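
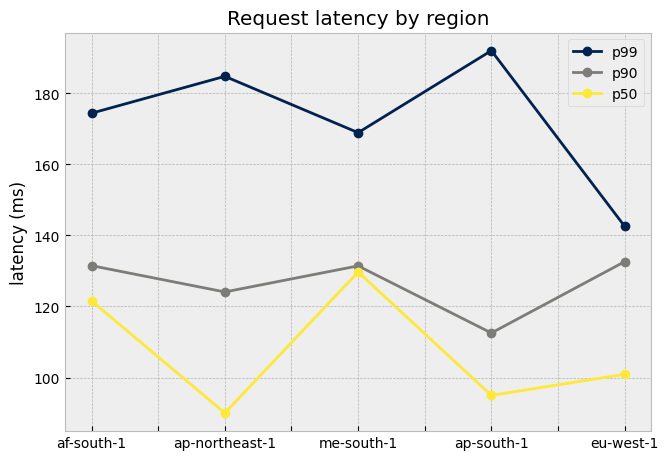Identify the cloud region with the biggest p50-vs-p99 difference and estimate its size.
ap-south-1, ≈ 100 ms

ap-south-1: p50 ≈ 90, p99 ≈ 190 → gap ≈ 100. Next-largest (ap-northeast-1) is only ≈ 90.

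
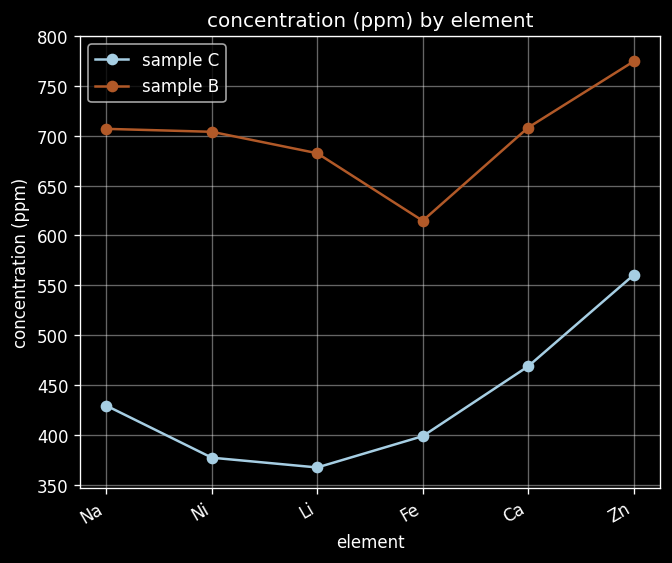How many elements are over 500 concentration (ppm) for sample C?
1

Above 500: Zn.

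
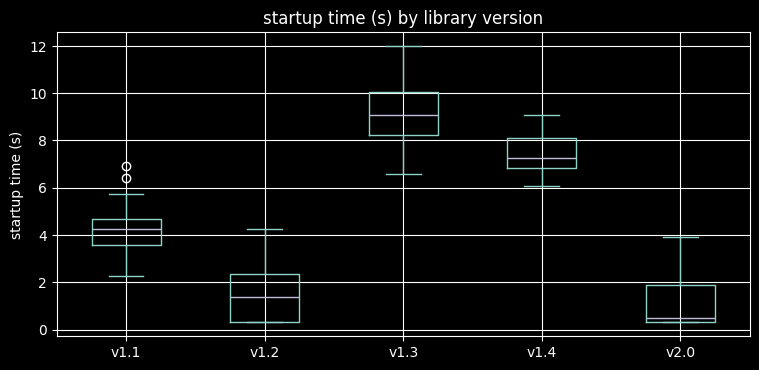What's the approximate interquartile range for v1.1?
≈ 1

Q3 ≈ 5, Q1 ≈ 4; IQR ≈ 1.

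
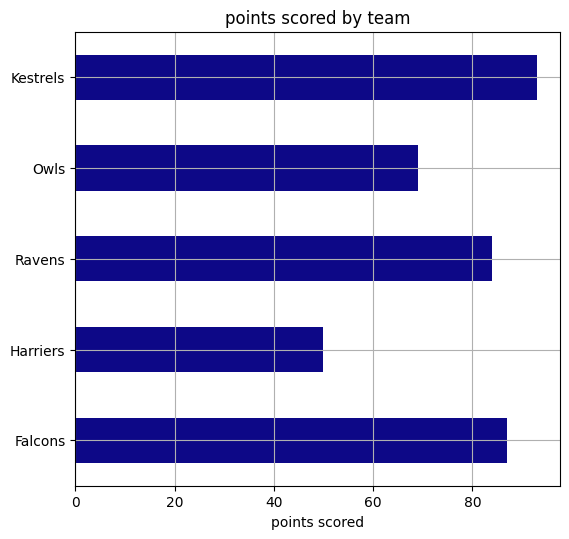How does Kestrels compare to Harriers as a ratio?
≈ 1.8×

Kestrels ≈ 90, Harriers ≈ 50; 90/50 ≈ 1.8.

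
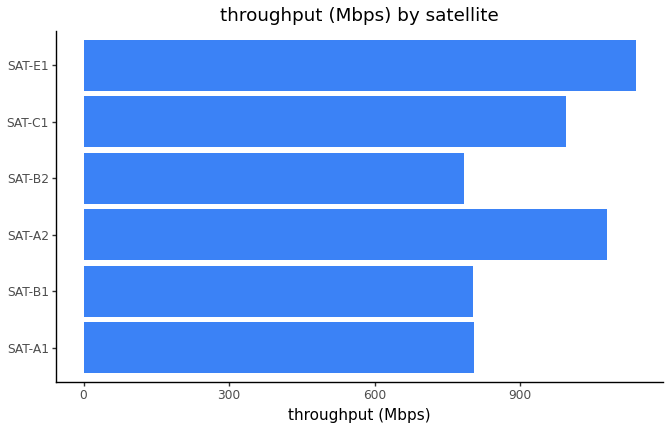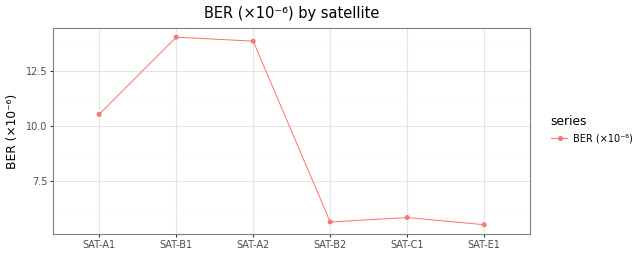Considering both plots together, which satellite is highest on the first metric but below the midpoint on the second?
SAT-E1

Chart 2 median BER (×10⁻⁶) ≈ 8; below-median satellites: SAT-B2, SAT-C1, SAT-E1. Among those, SAT-E1 has the highest throughput (Mbps) (≈ 1200).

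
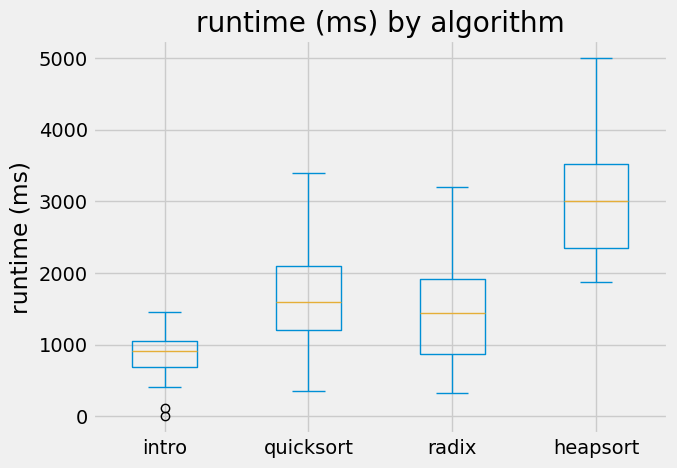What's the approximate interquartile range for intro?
≈ 400

Q3 ≈ 1000, Q1 ≈ 600; IQR ≈ 400.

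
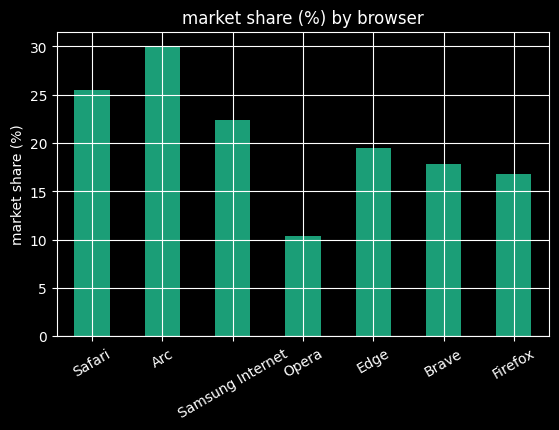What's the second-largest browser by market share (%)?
Top 3: Arc ≈ 30, Safari ≈ 25, Samsung Internet ≈ 20.

Safari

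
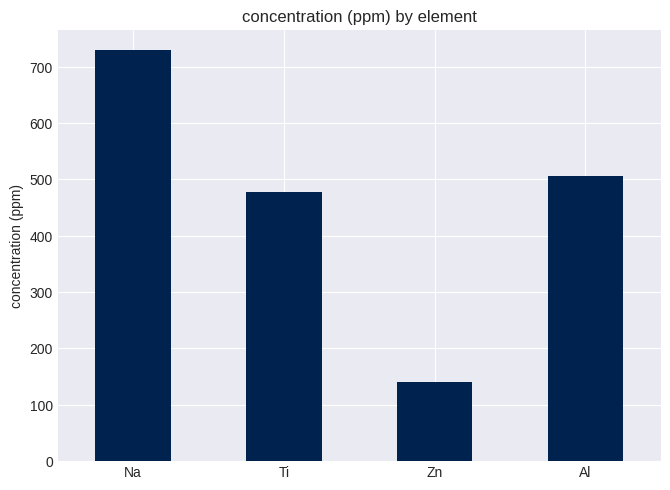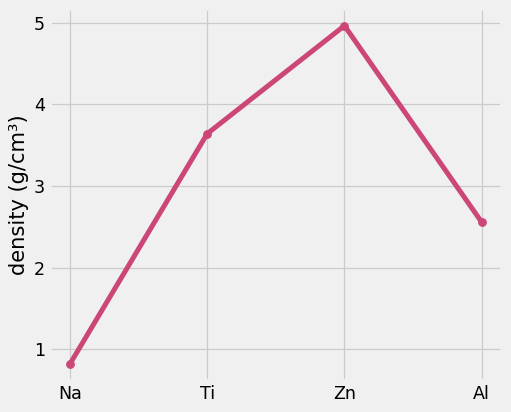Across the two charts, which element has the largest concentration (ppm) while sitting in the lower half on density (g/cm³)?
Chart 2 median density (g/cm³) ≈ 3; below-median elements: Na, Al. Among those, Na has the highest concentration (ppm) (≈ 700).

Na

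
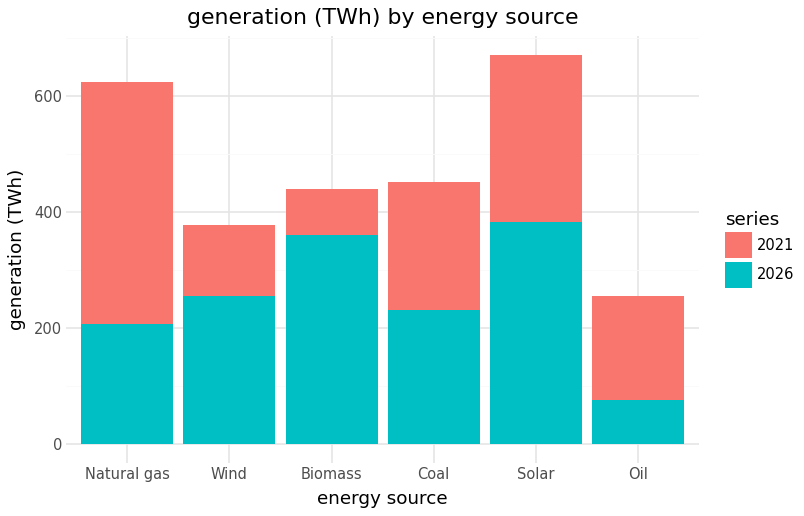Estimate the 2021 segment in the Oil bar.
≈ 200

2021 top ≈ 300, bottom ≈ 100; segment ≈ 200.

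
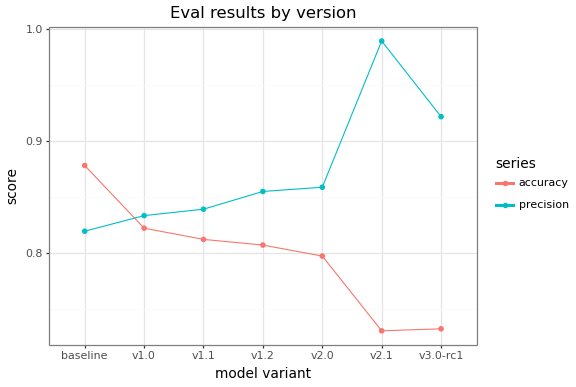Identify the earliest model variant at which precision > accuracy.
v1.0

baseline: precision ≈ 0.80 vs accuracy ≈ 0.90 (not yet); v1.0: precision ≈ 0.85 vs accuracy ≈ 0.80 (first crossover).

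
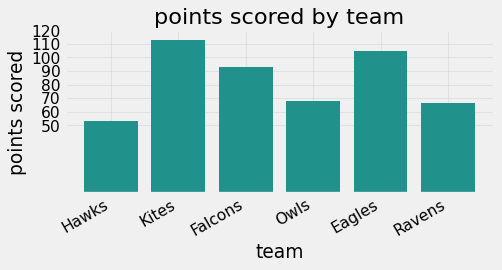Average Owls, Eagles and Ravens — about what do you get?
(70 + 100 + 70) / 3 ≈ 80.

≈ 80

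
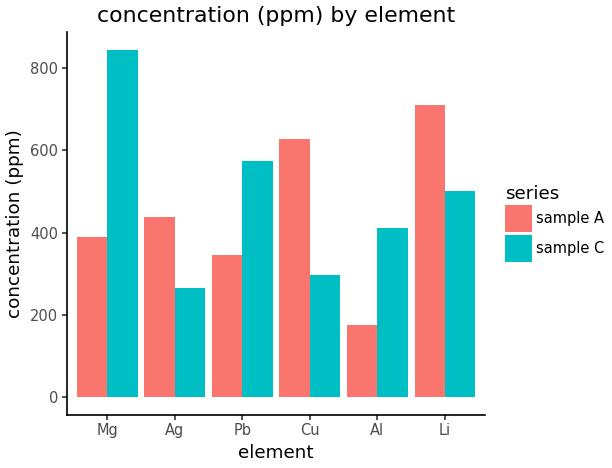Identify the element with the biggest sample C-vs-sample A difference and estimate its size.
Mg, ≈ 400 ppm

Mg: sample C ≈ 800, sample A ≈ 400 → gap ≈ 400. Next-largest (Cu) is only ≈ 300.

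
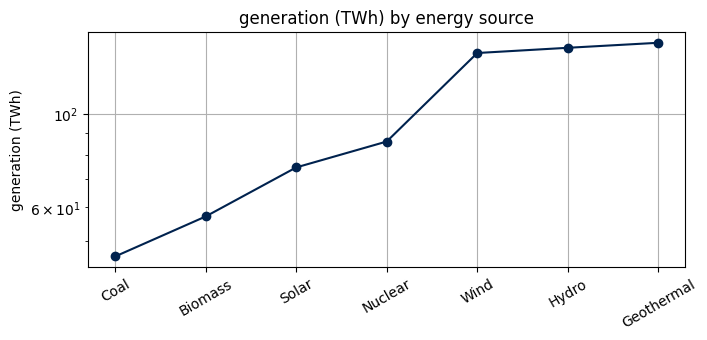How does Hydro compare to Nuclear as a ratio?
Hydro ≈ 140, Nuclear ≈ 90; 140/90 ≈ 1.56.

≈ 1.56×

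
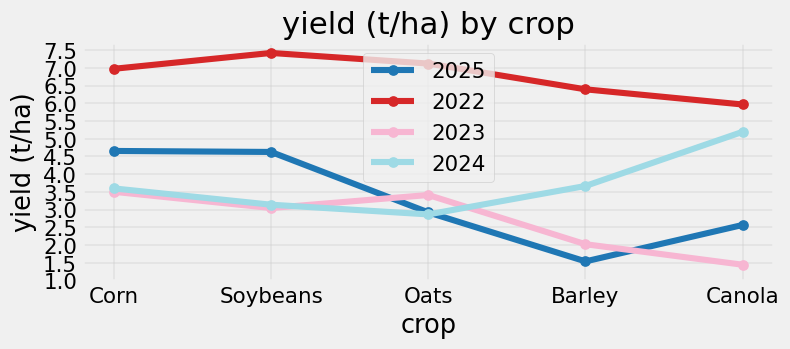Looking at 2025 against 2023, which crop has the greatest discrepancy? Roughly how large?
Soybeans, ≈ 1.5 t/ha

Soybeans: 2025 ≈ 4.5, 2023 ≈ 3.0 → gap ≈ 1.5. Next-largest (Corn) is only ≈ 1.0.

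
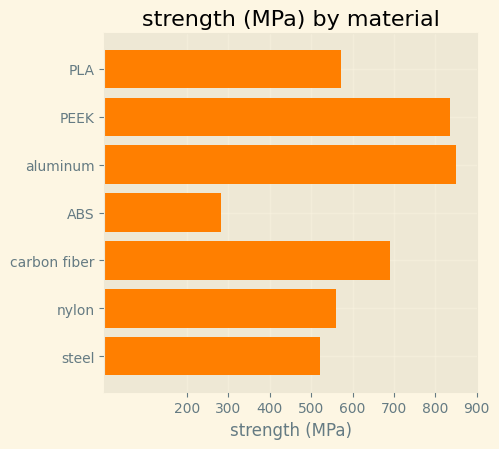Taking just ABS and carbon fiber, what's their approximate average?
(300 + 700) / 2 ≈ 500.

≈ 500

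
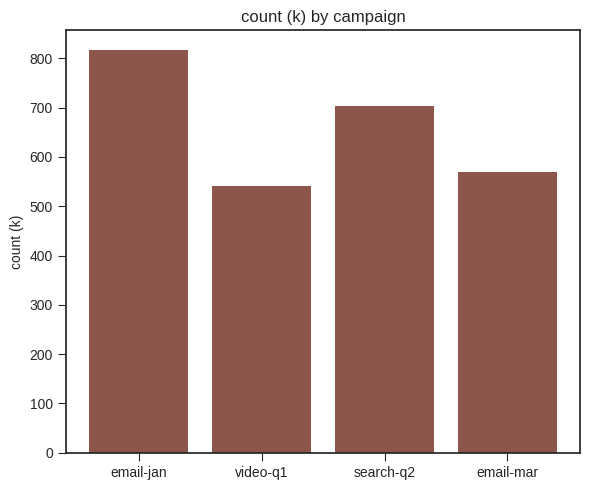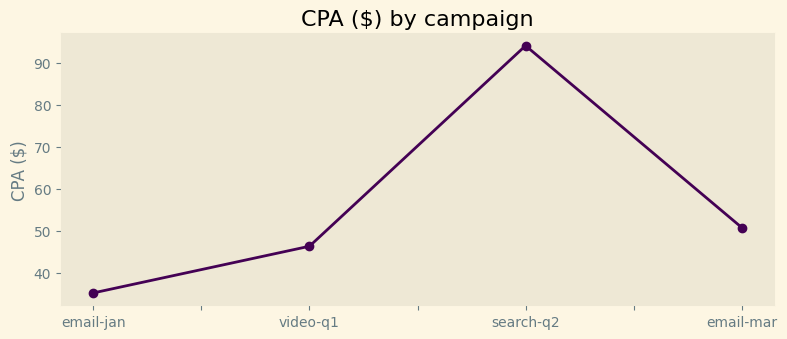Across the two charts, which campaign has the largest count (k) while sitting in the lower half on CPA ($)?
email-jan

Chart 2 median CPA ($) ≈ 50; below-median campaigns: email-jan, video-q1. Among those, email-jan has the highest count (k) (≈ 800).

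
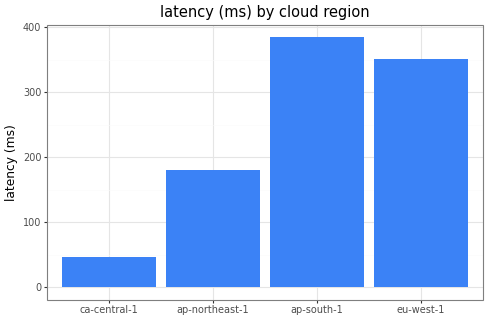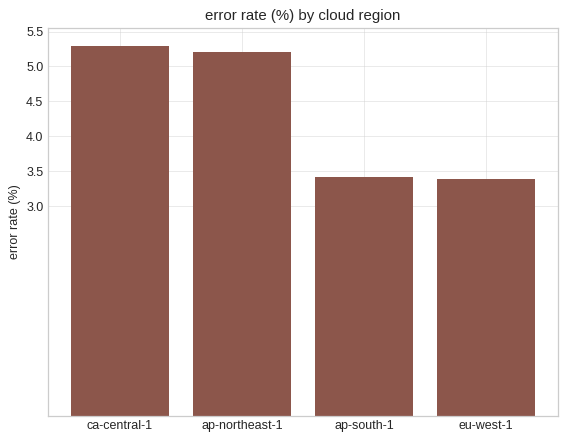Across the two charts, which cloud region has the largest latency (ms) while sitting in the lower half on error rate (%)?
Chart 2 median error rate (%) ≈ 4.5; below-median cloud regions: ap-south-1, eu-west-1. Among those, ap-south-1 has the highest latency (ms) (≈ 400).

ap-south-1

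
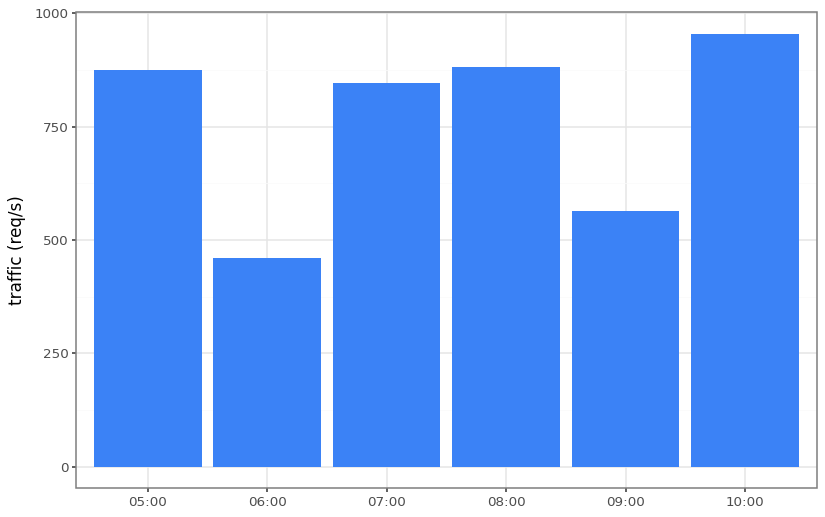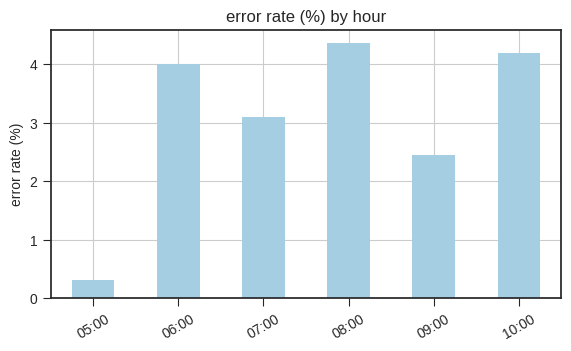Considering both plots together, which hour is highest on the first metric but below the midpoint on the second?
Chart 2 median error rate (%) ≈ 3.5; below-median hours: 05:00, 07:00, 09:00. Among those, 05:00 has the highest traffic (req/s) (≈ 900).

05:00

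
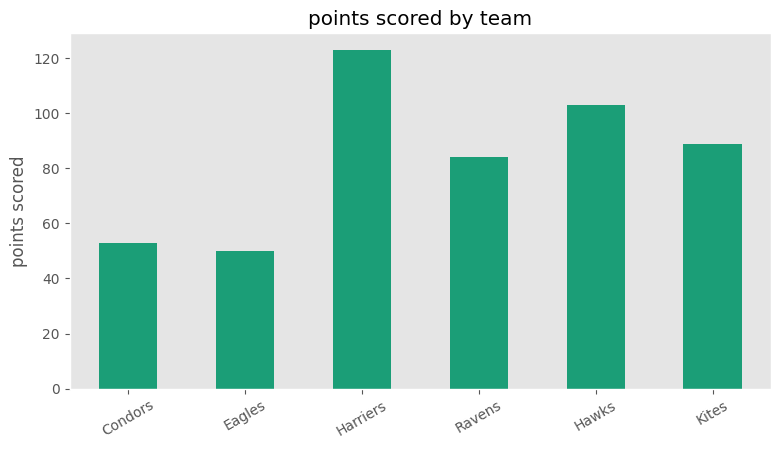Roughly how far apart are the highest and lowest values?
Max Harriers ≈ 120, min Eagles ≈ 40; range ≈ 80.

≈ 80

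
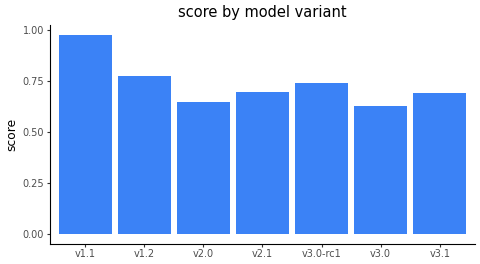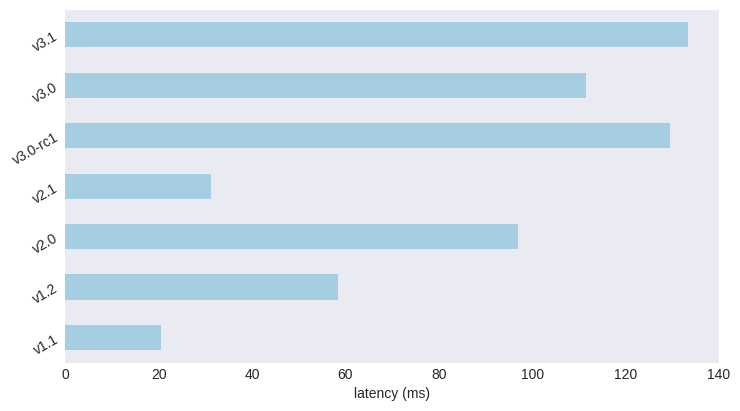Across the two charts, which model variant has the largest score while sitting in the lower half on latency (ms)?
Chart 2 median latency (ms) ≈ 100; below-median model variants: v1.1, v1.2, v2.1. Among those, v1.1 has the highest score (≈ 1).

v1.1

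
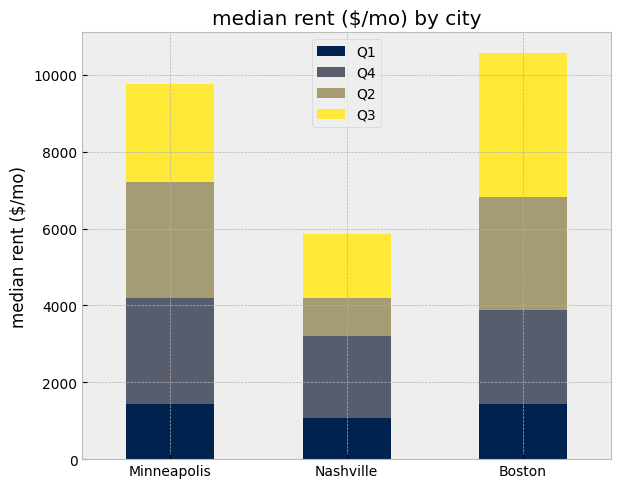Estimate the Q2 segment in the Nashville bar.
≈ 1000

Q2 top ≈ 4000, bottom ≈ 3000; segment ≈ 1000.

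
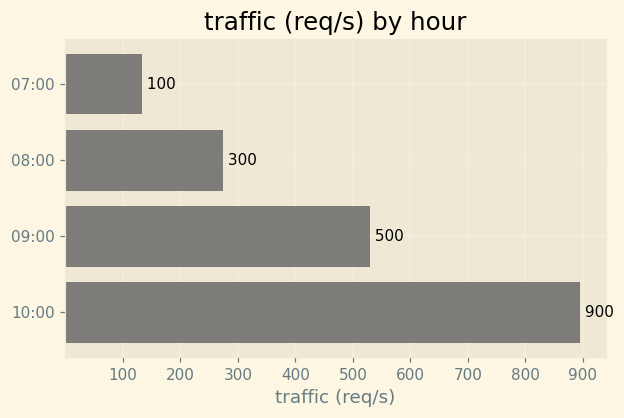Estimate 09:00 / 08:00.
≈ 1.67×

09:00 ≈ 500, 08:00 ≈ 300; 500/300 ≈ 1.67.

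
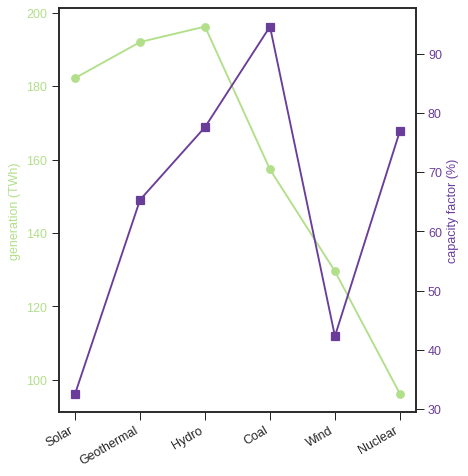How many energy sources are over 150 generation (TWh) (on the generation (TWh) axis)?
Above 150: Solar, Geothermal, Hydro, Coal.

4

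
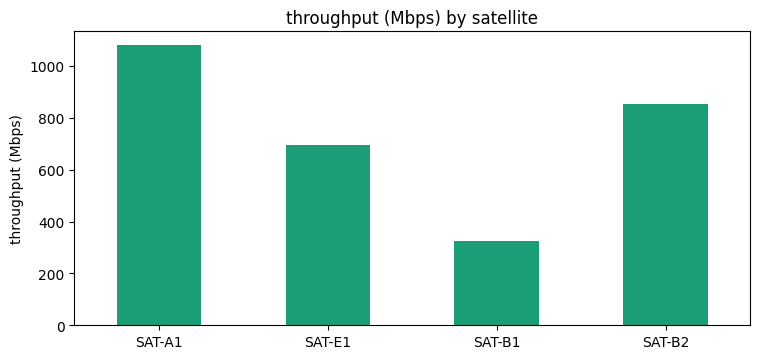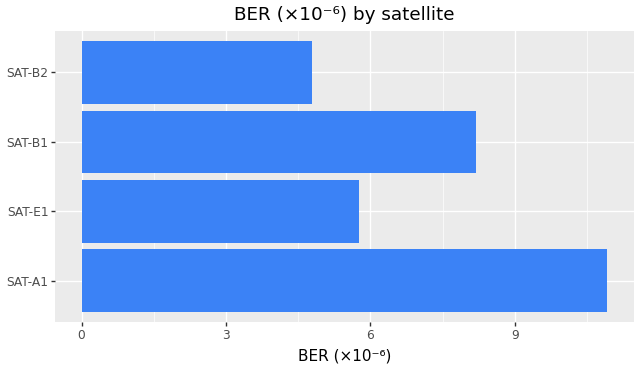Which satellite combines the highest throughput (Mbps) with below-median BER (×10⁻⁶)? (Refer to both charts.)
Chart 2 median BER (×10⁻⁶) ≈ 6; below-median satellites: SAT-E1, SAT-B2. Among those, SAT-B2 has the highest throughput (Mbps) (≈ 900).

SAT-B2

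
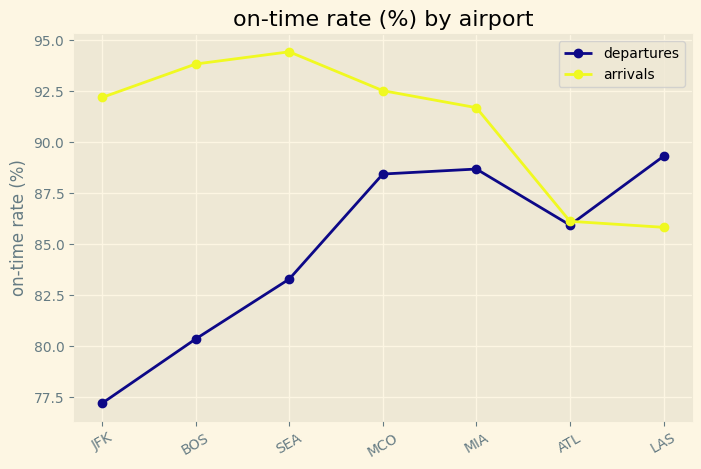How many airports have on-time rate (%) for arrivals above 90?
Above 90: JFK, BOS, SEA, MCO, MIA.

5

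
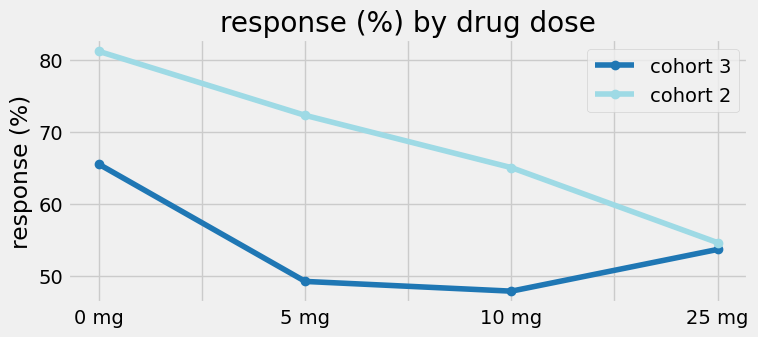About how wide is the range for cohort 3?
Max 0 mg ≈ 65, min 10 mg ≈ 50; range ≈ 15.

≈ 15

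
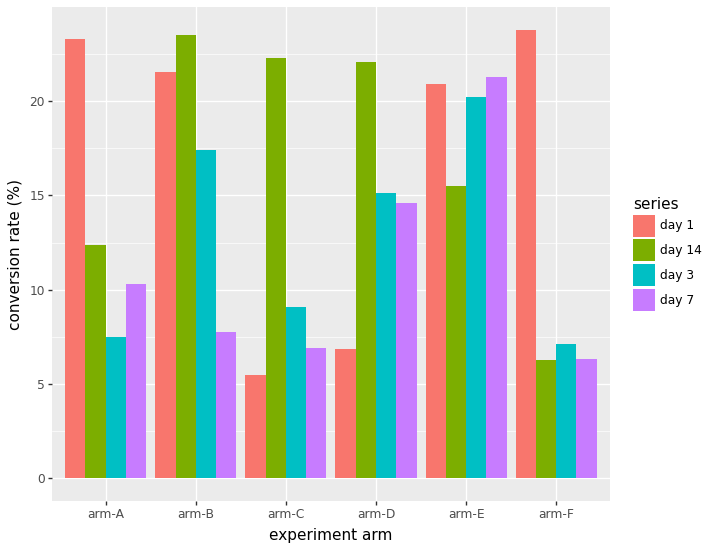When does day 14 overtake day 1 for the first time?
arm-B

arm-A: day 14 ≈ 12 vs day 1 ≈ 24 (not yet); arm-B: day 14 ≈ 24 vs day 1 ≈ 22 (first crossover).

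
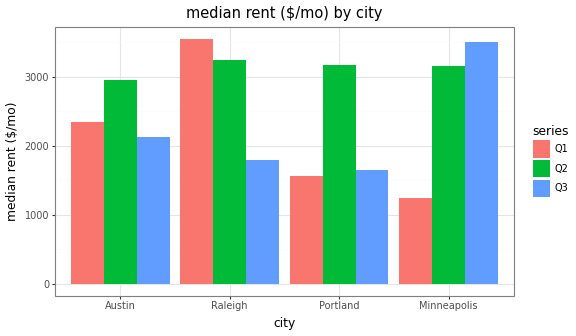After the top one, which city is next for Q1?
Austin

Top 3 for Q1: Raleigh ≈ 3500, Austin ≈ 2500, Portland ≈ 1500.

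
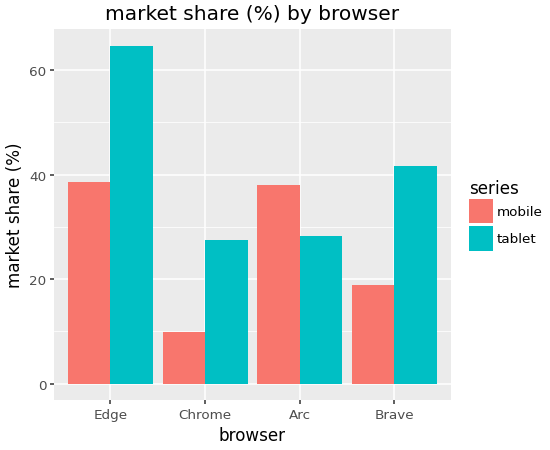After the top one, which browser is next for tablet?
Brave

Top 3 for tablet: Edge ≈ 60, Brave ≈ 40, Arc ≈ 30.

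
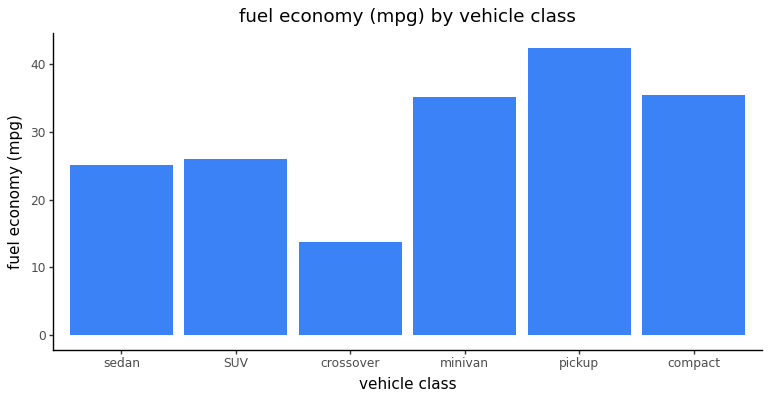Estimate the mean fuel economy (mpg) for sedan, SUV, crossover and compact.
≈ 25

(25 + 25 + 15 + 35) / 4 ≈ 25.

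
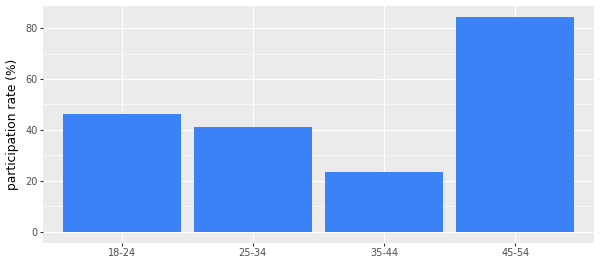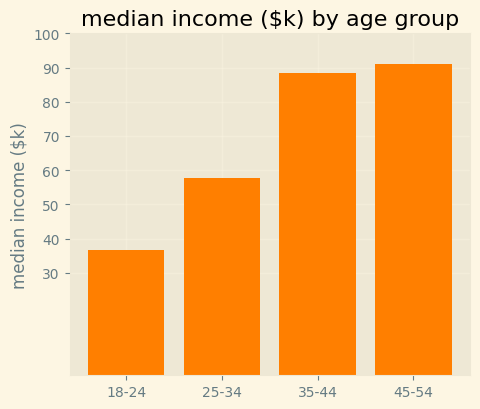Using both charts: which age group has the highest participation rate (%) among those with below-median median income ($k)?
18-24

Chart 2 median median income ($k) ≈ 70; below-median age groups: 18-24, 25-34. Among those, 18-24 has the highest participation rate (%) (≈ 50).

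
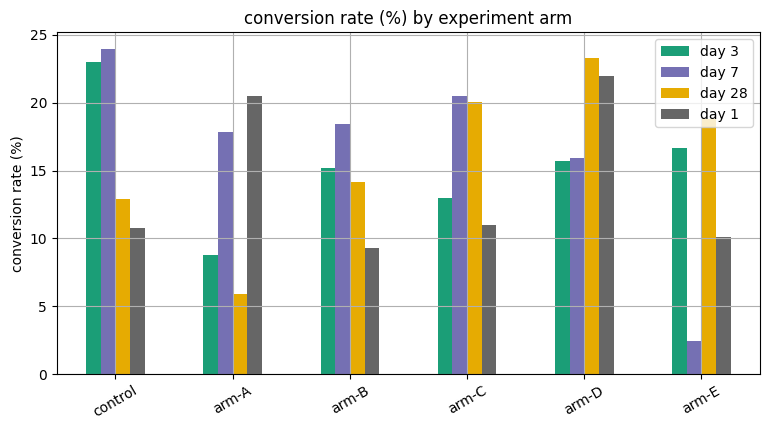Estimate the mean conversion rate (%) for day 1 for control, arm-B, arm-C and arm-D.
≈ 14

(10 + 10 + 12 + 22) / 4 ≈ 14.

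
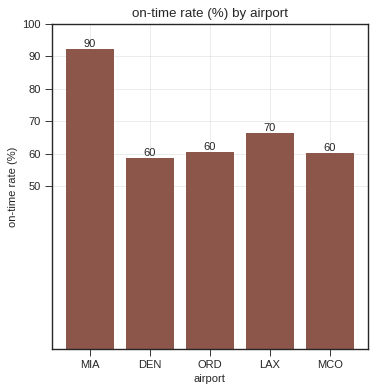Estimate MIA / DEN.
≈ 1.5×

MIA ≈ 90, DEN ≈ 60; 90/60 ≈ 1.5.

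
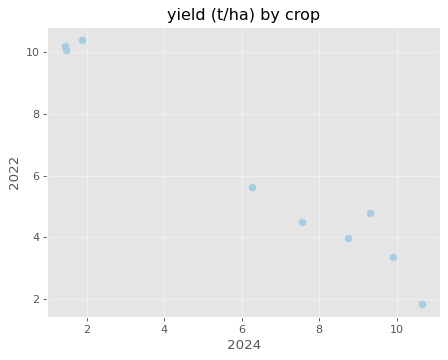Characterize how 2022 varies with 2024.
Points are negatively correlated; strong (|r| ≈ 1.0).

negative, strong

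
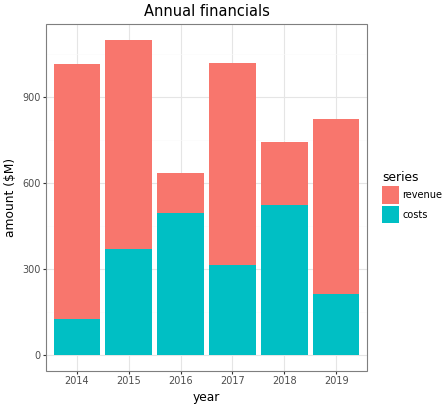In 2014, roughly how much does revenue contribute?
≈ 900

revenue top ≈ 1000, bottom ≈ 100; segment ≈ 900.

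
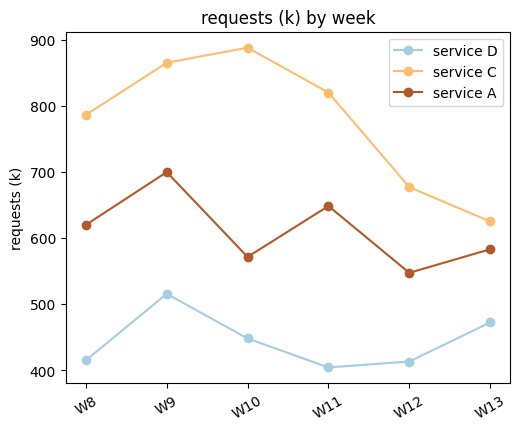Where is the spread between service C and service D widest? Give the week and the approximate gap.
W10, ≈ 450 k

W10: service C ≈ 900, service D ≈ 450 → gap ≈ 450. Next-largest (W11) is only ≈ 400.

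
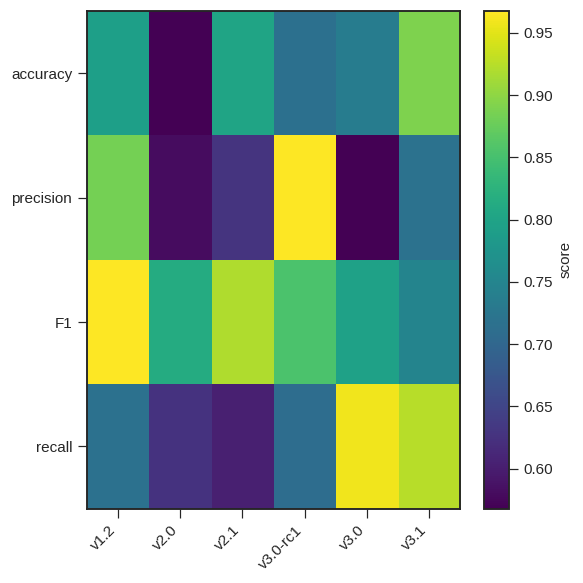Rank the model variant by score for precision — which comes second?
Top 3 for precision: v3.0-rc1 ≈ 0.95, v1.2 ≈ 0.90, v3.1 ≈ 0.70.

v1.2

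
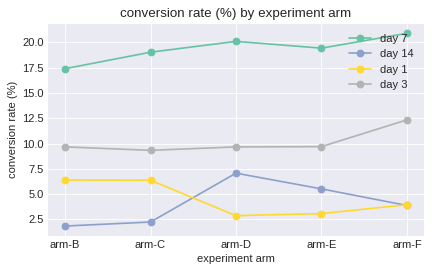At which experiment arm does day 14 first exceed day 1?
arm-D

arm-C: day 14 ≈ 2 vs day 1 ≈ 6 (not yet); arm-D: day 14 ≈ 8 vs day 1 ≈ 2 (first crossover).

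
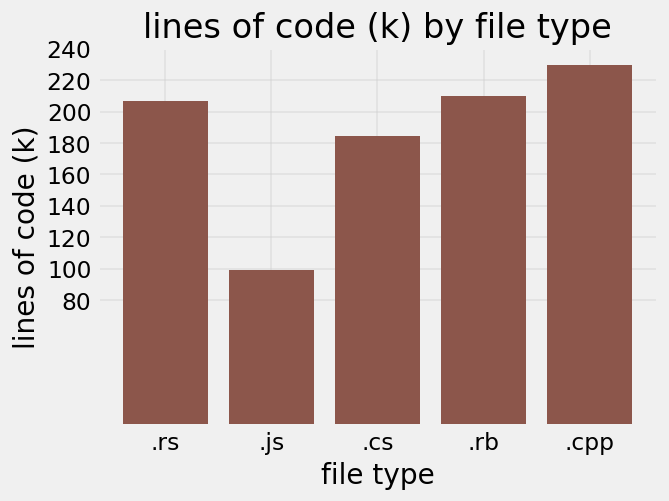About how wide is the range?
≈ 120

Max .cpp ≈ 220, min .js ≈ 100; range ≈ 120.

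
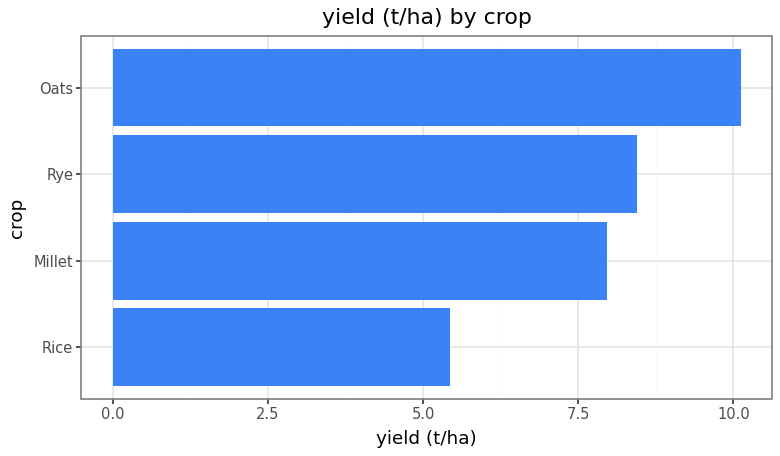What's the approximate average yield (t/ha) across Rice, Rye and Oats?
≈ 8

(5 + 8 + 10) / 3 ≈ 8.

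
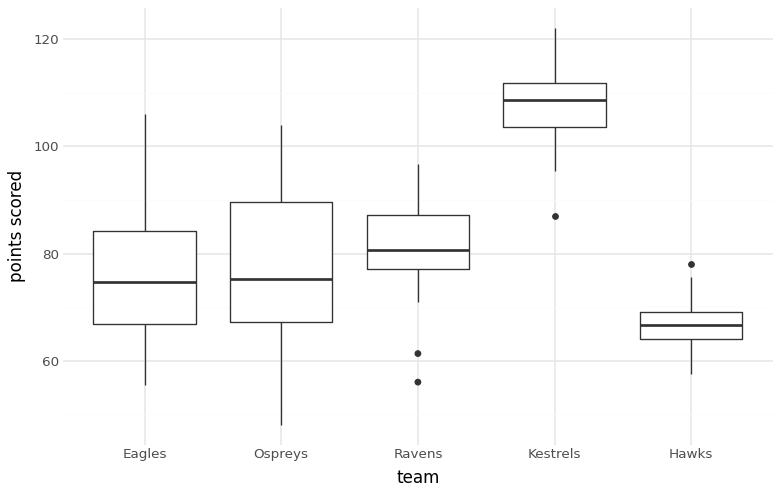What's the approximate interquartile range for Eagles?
≈ 20

Q3 ≈ 85, Q1 ≈ 65; IQR ≈ 20.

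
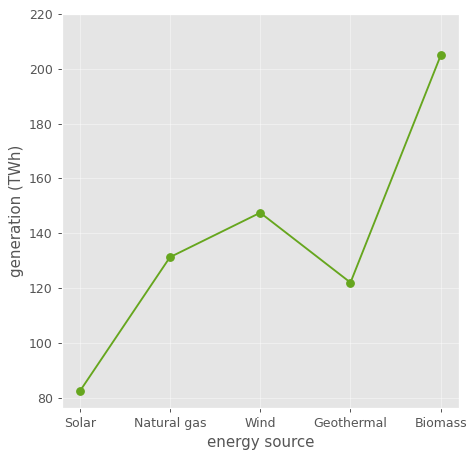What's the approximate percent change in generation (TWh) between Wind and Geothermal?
≈ -14.3%

Wind ≈ 140, Geothermal ≈ 120; (120 − 140) / 140 ≈ -14.3%.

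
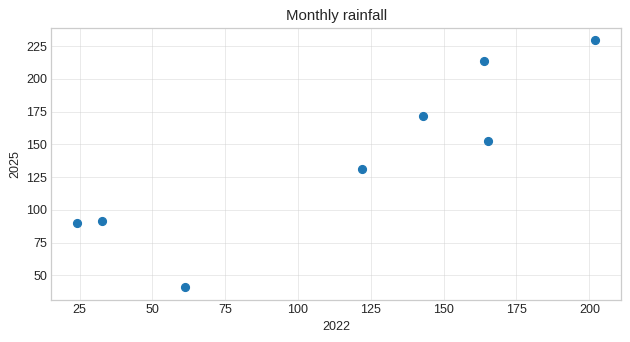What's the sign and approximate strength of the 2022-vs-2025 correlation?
positive, strong

Points are positively correlated; strong (|r| ≈ 0.9).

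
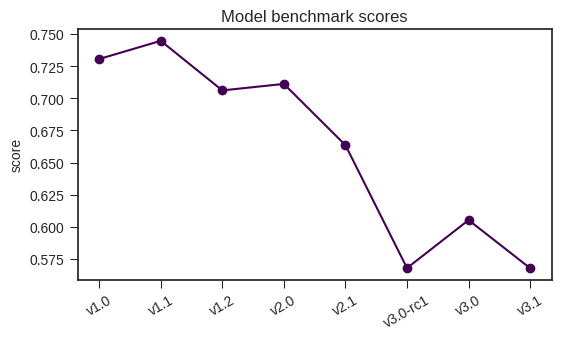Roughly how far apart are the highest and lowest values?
Max v1.1 ≈ 0.74, min v3.1 ≈ 0.56; range ≈ 0.18.

≈ 0.18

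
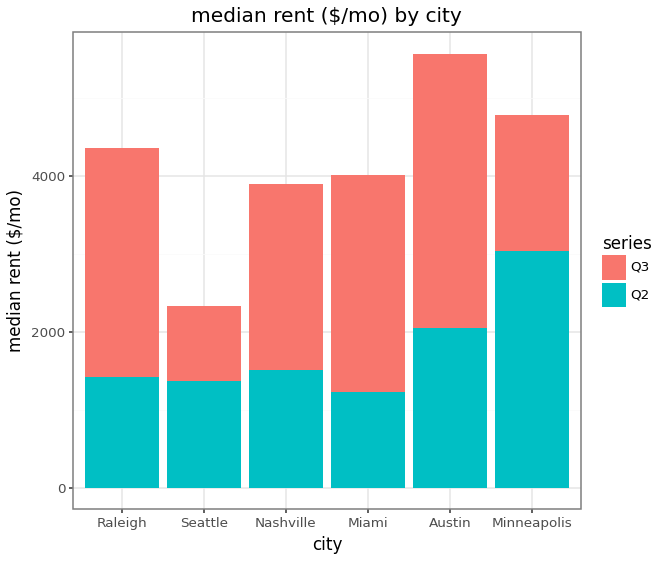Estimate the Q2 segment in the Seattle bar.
≈ 1500

Q2 top ≈ 1500, bottom ≈ 0; segment ≈ 1500.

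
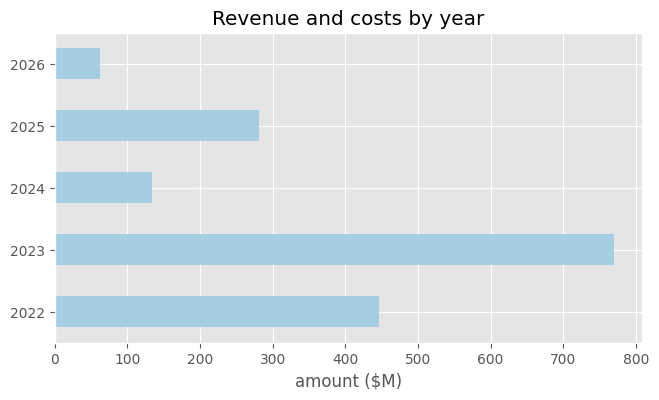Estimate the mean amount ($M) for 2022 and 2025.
(400 + 300) / 2 ≈ 350.

≈ 350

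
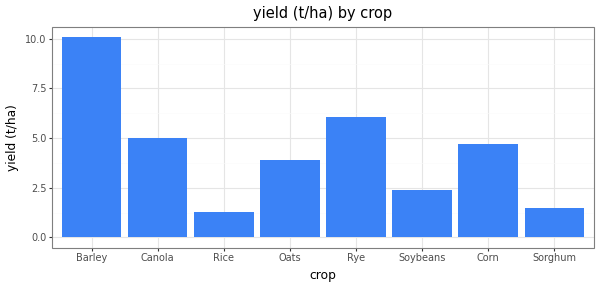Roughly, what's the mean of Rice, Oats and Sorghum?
≈ 2

(1 + 4 + 2) / 3 ≈ 2.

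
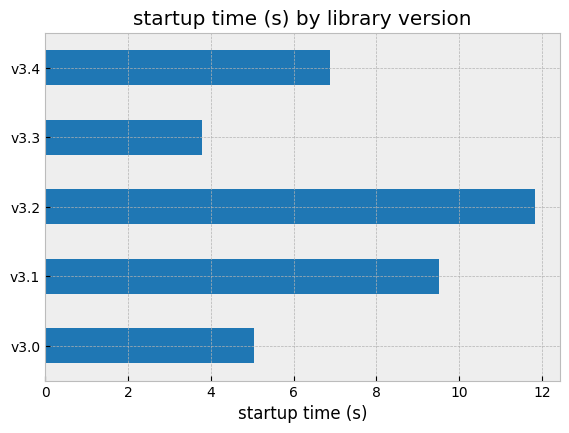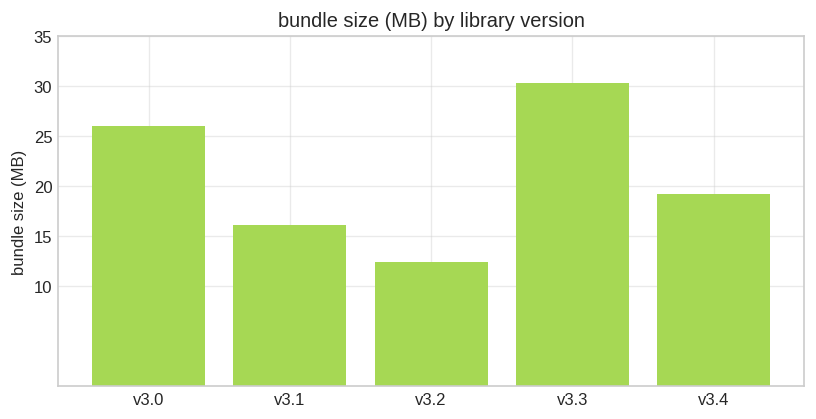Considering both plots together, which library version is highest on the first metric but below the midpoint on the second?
v3.2

Chart 2 median bundle size (MB) ≈ 20; below-median library versions: v3.1, v3.2. Among those, v3.2 has the highest startup time (s) (≈ 12).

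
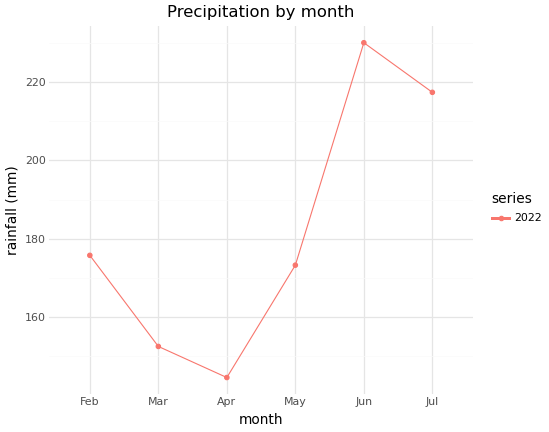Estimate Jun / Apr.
≈ 1.64×

Jun ≈ 230, Apr ≈ 140; 230/140 ≈ 1.64.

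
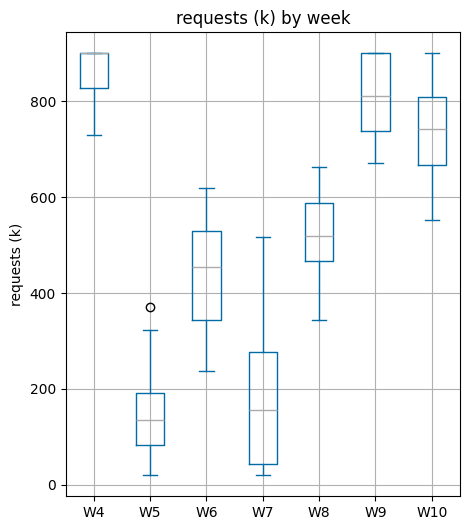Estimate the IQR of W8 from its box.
≈ 100

Q3 ≈ 600, Q1 ≈ 500; IQR ≈ 100.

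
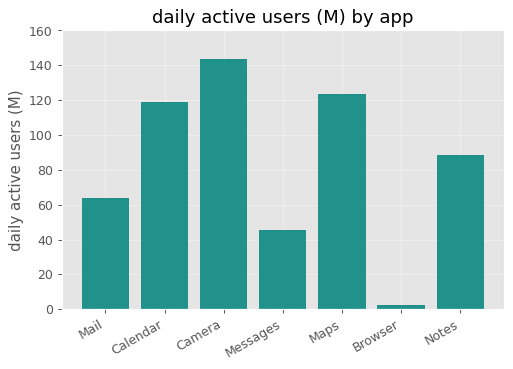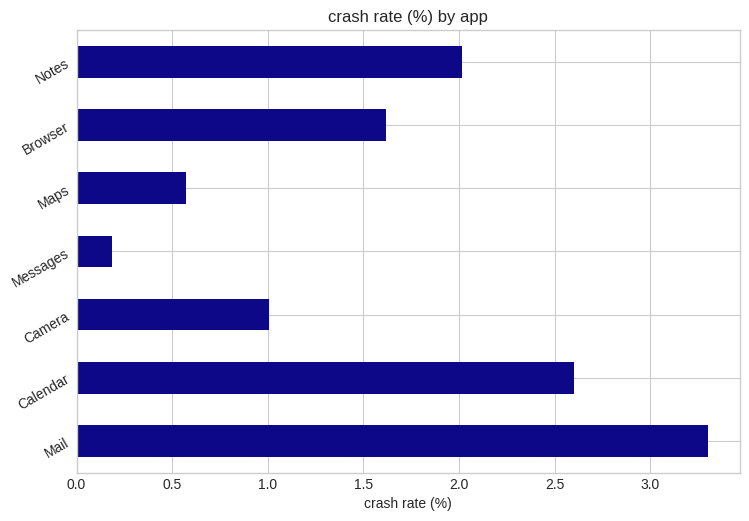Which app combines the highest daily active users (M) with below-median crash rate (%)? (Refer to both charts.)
Camera

Chart 2 median crash rate (%) ≈ 1.5; below-median apps: Camera, Messages, Maps. Among those, Camera has the highest daily active users (M) (≈ 140).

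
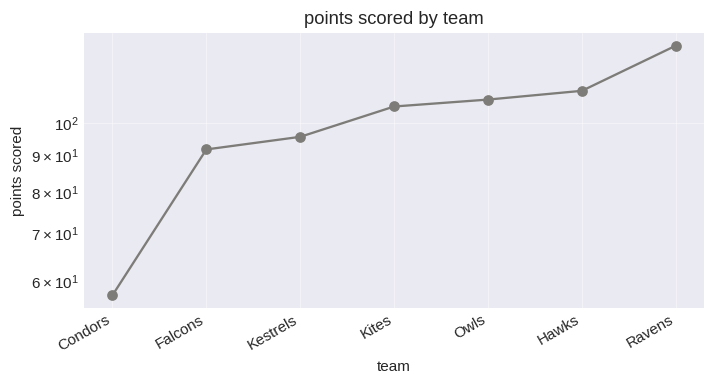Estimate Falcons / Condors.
Falcons ≈ 90, Condors ≈ 60; 90/60 ≈ 1.5.

≈ 1.5×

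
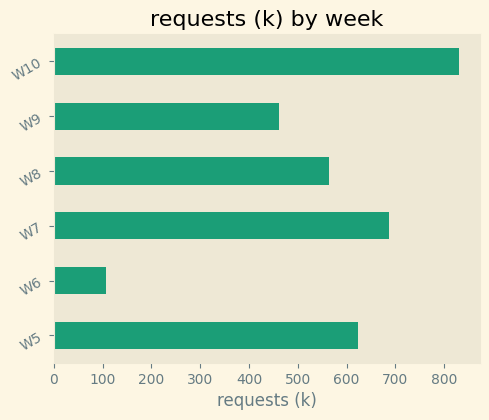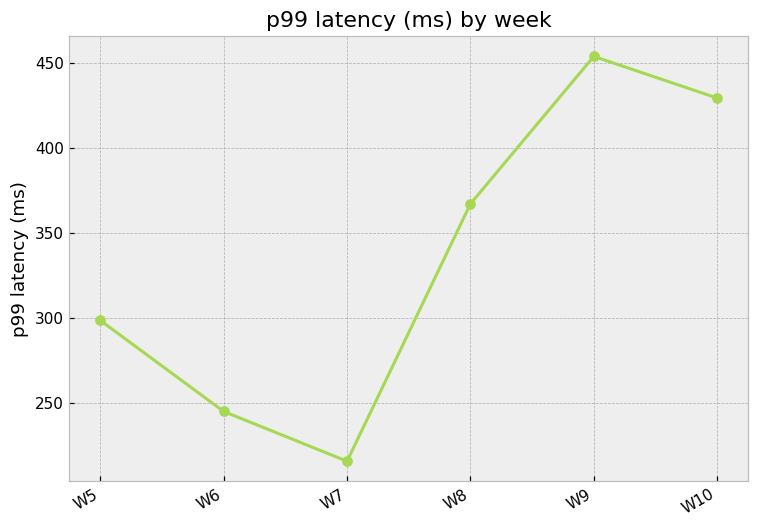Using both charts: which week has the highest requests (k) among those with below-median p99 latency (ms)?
Chart 2 median p99 latency (ms) ≈ 350; below-median weeks: W5, W6, W7. Among those, W7 has the highest requests (k) (≈ 700).

W7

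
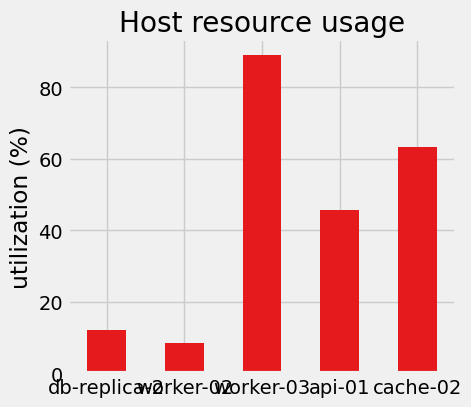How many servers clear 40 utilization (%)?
3

Above 40: worker-03, api-01, cache-02.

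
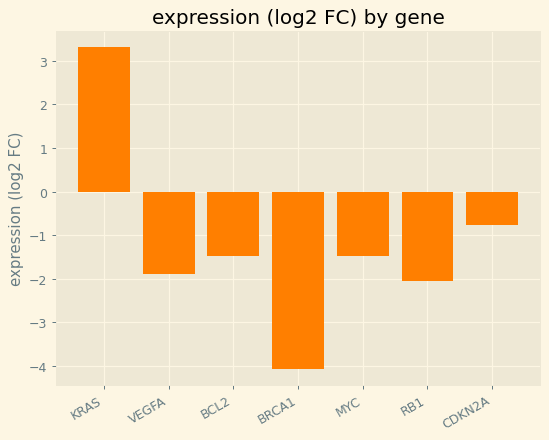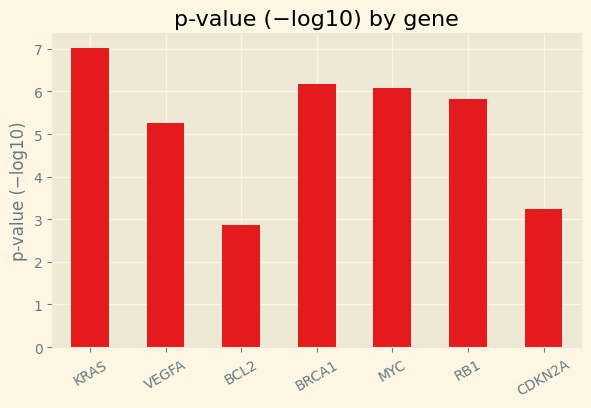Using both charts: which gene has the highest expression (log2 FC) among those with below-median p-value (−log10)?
CDKN2A

Chart 2 median p-value (−log10) ≈ 6; below-median genes: VEGFA, BCL2, CDKN2A. Among those, CDKN2A has the highest expression (log2 FC) (≈ -1).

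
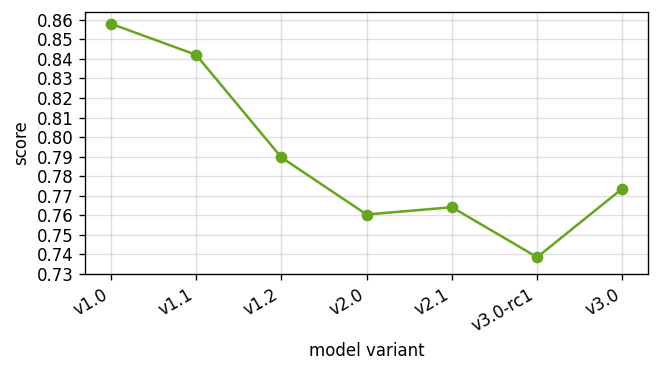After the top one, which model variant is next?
Top 3: v1.0 ≈ 0.86, v1.1 ≈ 0.84, v1.2 ≈ 0.79.

v1.1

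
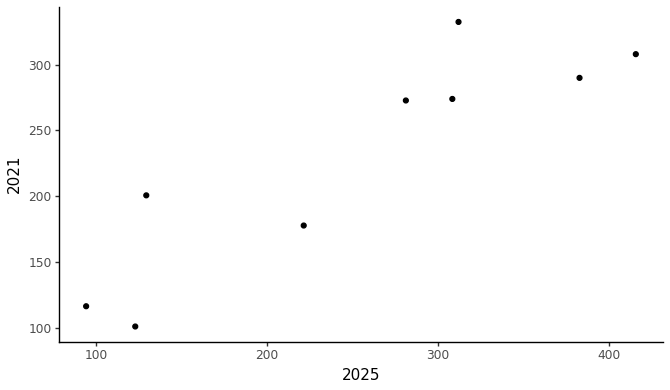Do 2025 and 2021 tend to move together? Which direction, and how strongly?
positive, strong

Points are positively correlated; strong (|r| ≈ 0.9).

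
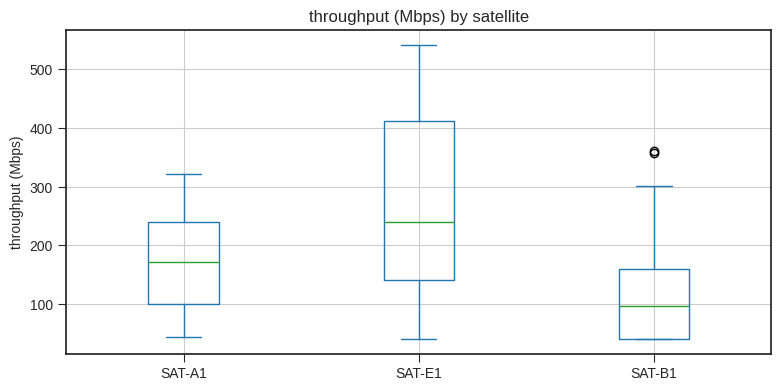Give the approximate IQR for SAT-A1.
≈ 140

Q3 ≈ 240, Q1 ≈ 100; IQR ≈ 140.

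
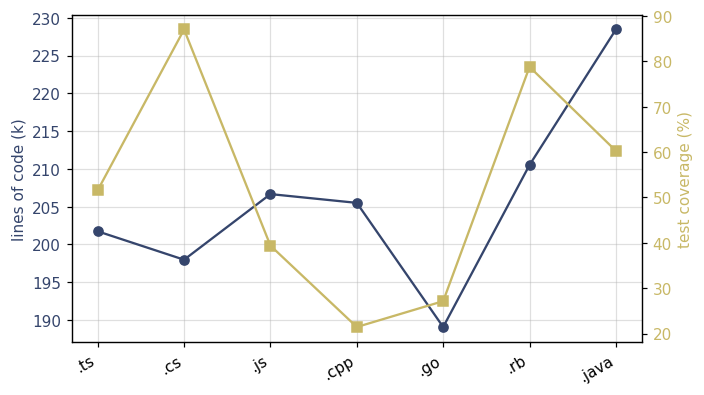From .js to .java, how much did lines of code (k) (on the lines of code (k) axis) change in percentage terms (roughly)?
≈ +12.2%

.js ≈ 205, .java ≈ 230; (230 − 205) / 205 ≈ +12.2%.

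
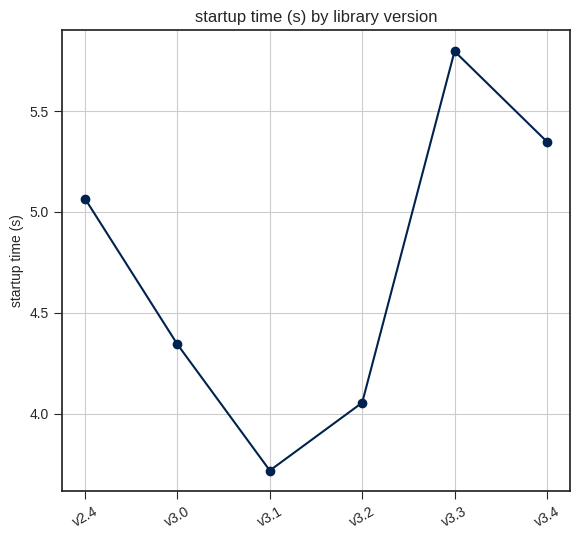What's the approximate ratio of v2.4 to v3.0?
v2.4 ≈ 5.0, v3.0 ≈ 4.4; 5.0/4.4 ≈ 1.14.

≈ 1.14×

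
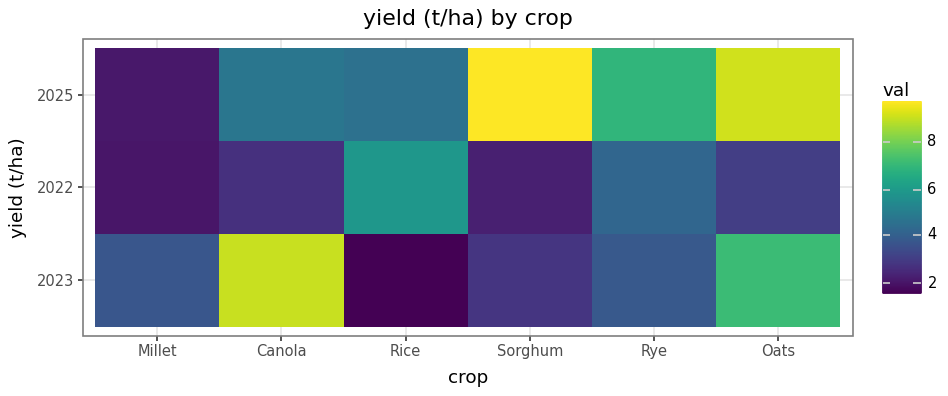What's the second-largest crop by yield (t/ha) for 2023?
Top 3 for 2023: Canola ≈ 9, Oats ≈ 7, Rye ≈ 4.

Oats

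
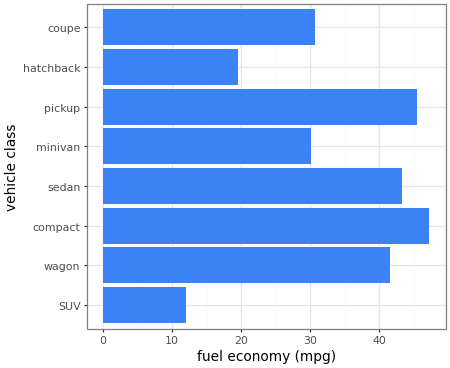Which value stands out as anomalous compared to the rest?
SUV

SUV ≈ 10; the rest sit between ≈ 20 and ≈ 45.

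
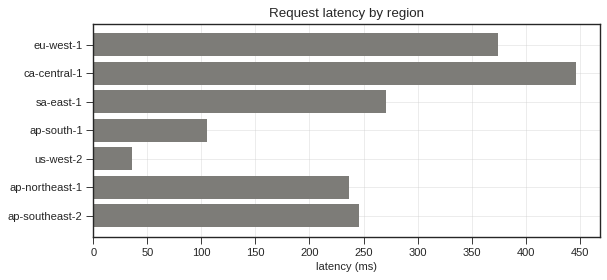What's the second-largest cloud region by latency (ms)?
Top 3: ca-central-1 ≈ 450, eu-west-1 ≈ 350, sa-east-1 ≈ 250.

eu-west-1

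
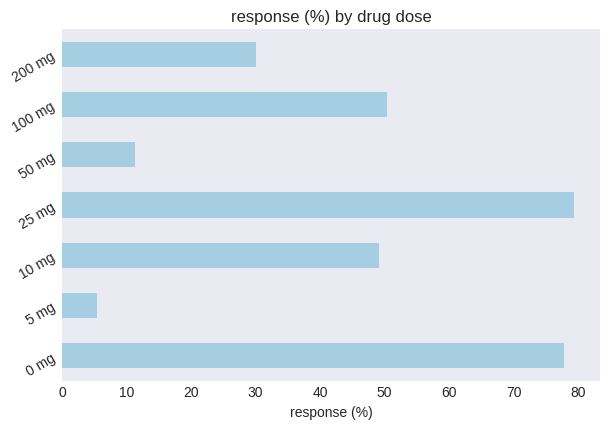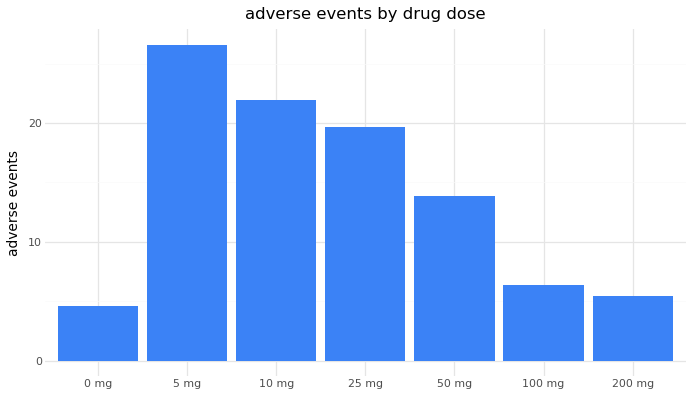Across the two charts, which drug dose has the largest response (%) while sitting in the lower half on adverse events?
0 mg

Chart 2 median adverse events ≈ 15; below-median drug doses: 0 mg, 100 mg, 200 mg. Among those, 0 mg has the highest response (%) (≈ 80).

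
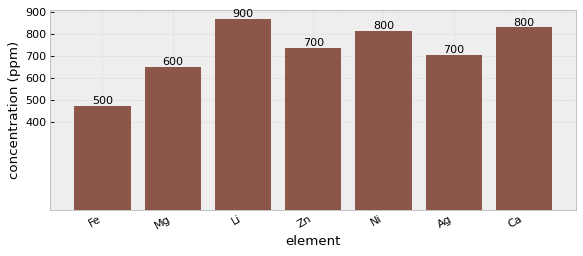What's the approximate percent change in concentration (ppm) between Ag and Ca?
≈ +14.3%

Ag ≈ 700, Ca ≈ 800; (800 − 700) / 700 ≈ +14.3%.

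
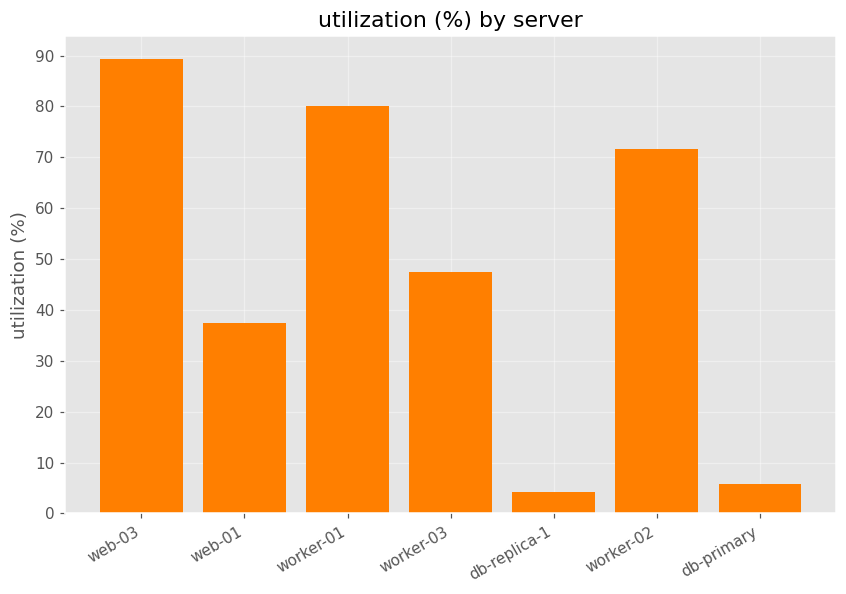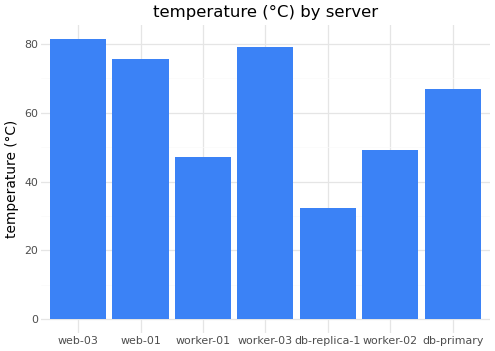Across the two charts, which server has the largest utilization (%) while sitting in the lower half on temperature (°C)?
worker-01

Chart 2 median temperature (°C) ≈ 70; below-median servers: worker-01, db-replica-1, worker-02. Among those, worker-01 has the highest utilization (%) (≈ 80).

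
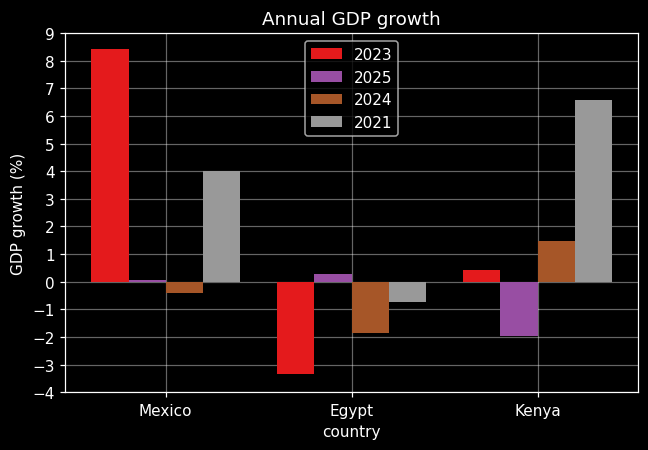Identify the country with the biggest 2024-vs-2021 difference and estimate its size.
Kenya: 2024 ≈ 1, 2021 ≈ 7 → gap ≈ 6. Next-largest (Mexico) is only ≈ 4.

Kenya, ≈ 6 %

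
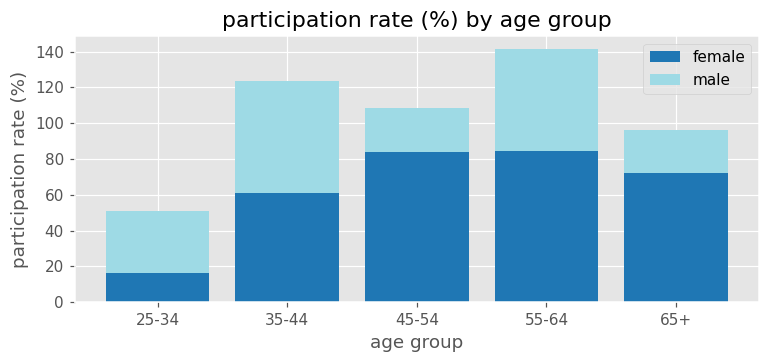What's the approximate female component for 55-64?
≈ 80

female top ≈ 80, bottom ≈ 0; segment ≈ 80.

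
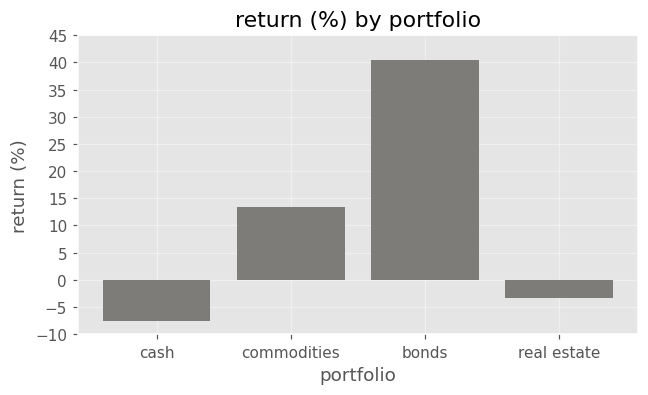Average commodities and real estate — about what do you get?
≈ 5

(15 + -5) / 2 ≈ 5.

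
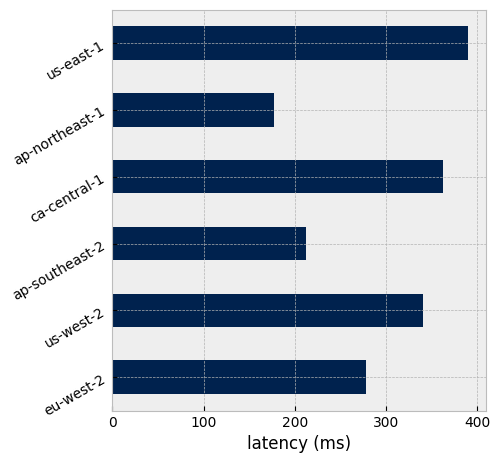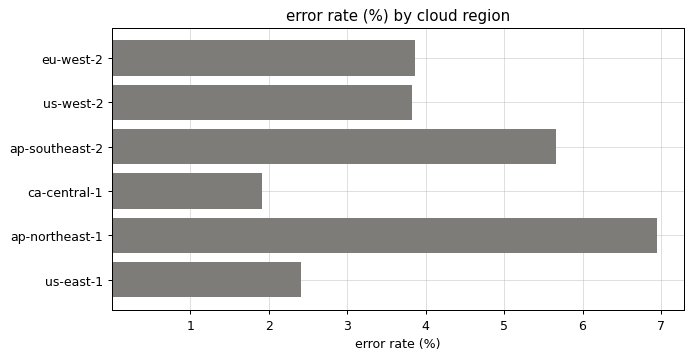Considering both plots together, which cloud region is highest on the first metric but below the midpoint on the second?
Chart 2 median error rate (%) ≈ 4; below-median cloud regions: us-west-2, ca-central-1, us-east-1. Among those, us-east-1 has the highest latency (ms) (≈ 400).

us-east-1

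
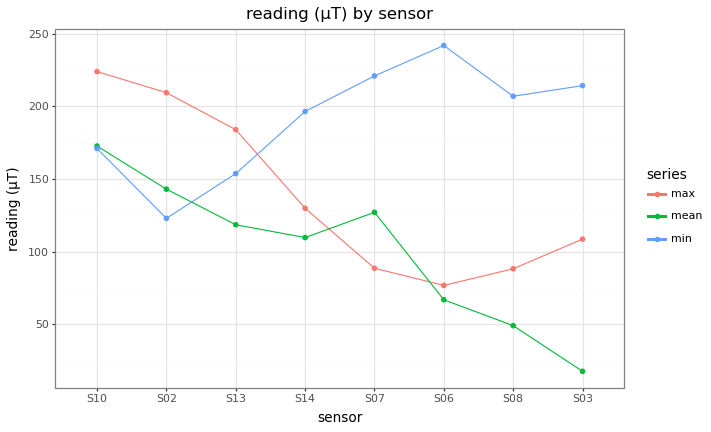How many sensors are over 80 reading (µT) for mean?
Above 80: S10, S02, S13, S14, S07.

5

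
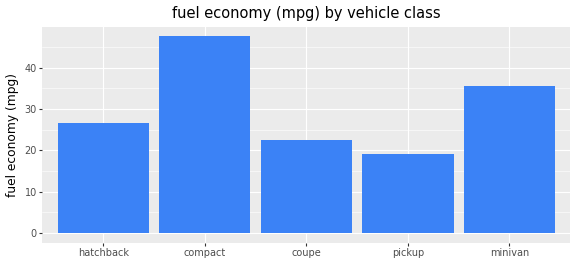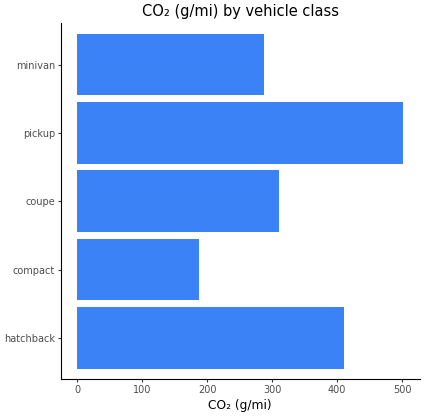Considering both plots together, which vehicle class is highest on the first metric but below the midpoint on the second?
Chart 2 median CO₂ (g/mi) ≈ 300; below-median vehicle classes: compact, minivan. Among those, compact has the highest fuel economy (mpg) (≈ 50).

compact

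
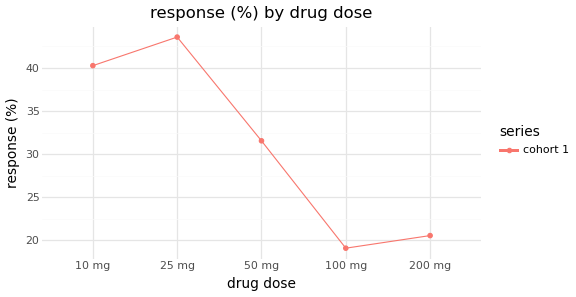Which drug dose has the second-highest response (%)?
10 mg

Top 3: 25 mg ≈ 45, 10 mg ≈ 40, 50 mg ≈ 30.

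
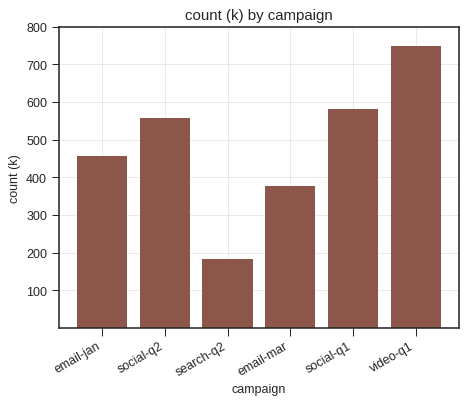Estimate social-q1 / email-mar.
social-q1 ≈ 600, email-mar ≈ 400; 600/400 ≈ 1.5.

≈ 1.5×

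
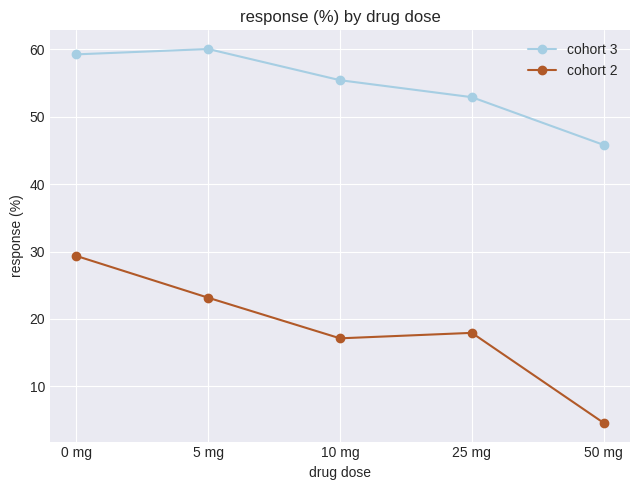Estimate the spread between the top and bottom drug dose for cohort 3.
≈ 15

Max 5 mg ≈ 60, min 50 mg ≈ 45; range ≈ 15.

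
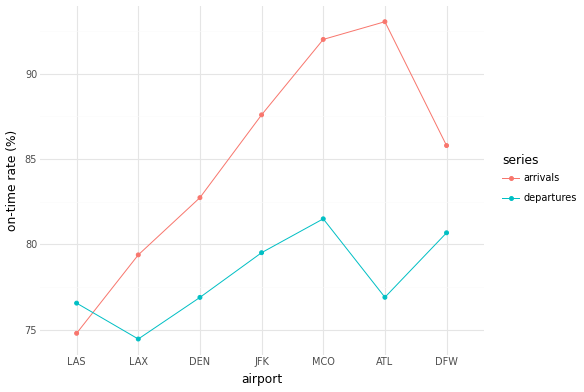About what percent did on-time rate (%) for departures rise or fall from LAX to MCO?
≈ +10.8%

LAX ≈ 74, MCO ≈ 82; (82 − 74) / 74 ≈ +10.8%.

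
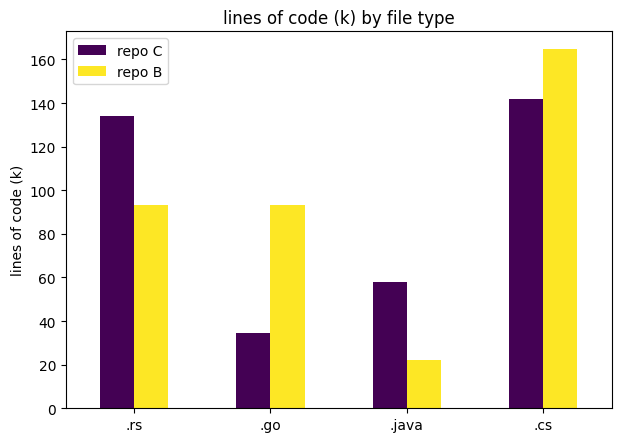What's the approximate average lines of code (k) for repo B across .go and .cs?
≈ 130

(100 + 160) / 2 ≈ 130.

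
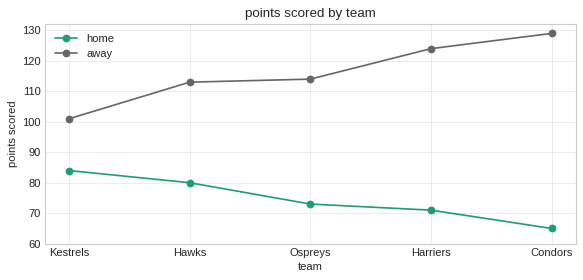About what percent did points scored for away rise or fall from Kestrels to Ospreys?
≈ +10%

Kestrels ≈ 100, Ospreys ≈ 110; (110 − 100) / 100 ≈ +10%.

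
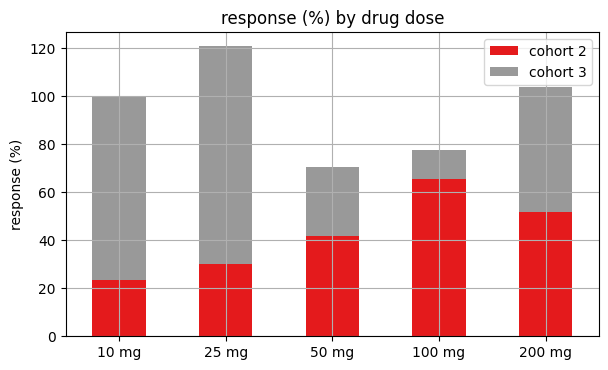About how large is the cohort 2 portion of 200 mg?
≈ 60

cohort 2 top ≈ 60, bottom ≈ 0; segment ≈ 60.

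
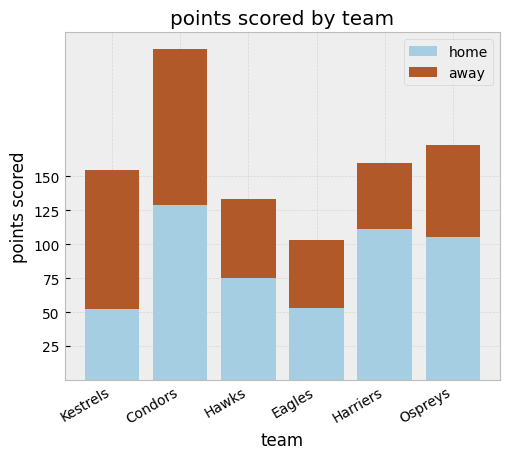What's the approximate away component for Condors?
away top ≈ 250, bottom ≈ 125; segment ≈ 125.

≈ 125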